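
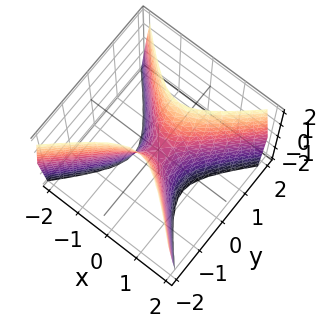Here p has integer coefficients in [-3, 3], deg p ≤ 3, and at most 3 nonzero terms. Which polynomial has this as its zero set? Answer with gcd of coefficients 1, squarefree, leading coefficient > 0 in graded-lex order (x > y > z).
(a) deg p = 2.
(b) Symmetries: it's symmetric under x → −x, forcing even powers of x; mirror symmetry y ↦ −y ⇒ only even powers of y.
(c) From the axis intercepts and sections: it crosses the y-axis at the gridline y = 0; one z-axis crossing is at z = 0; one x-axis crossing is at x = 0.
(d) Matching integer coefficients to the picture gives p.

3*x^2 - 3*y^2 + z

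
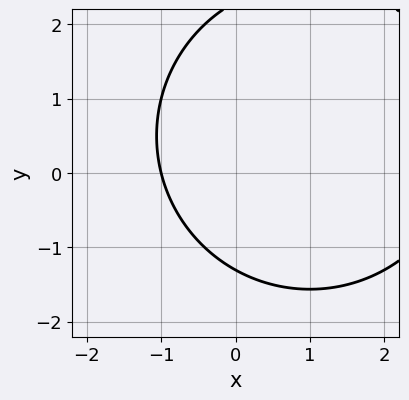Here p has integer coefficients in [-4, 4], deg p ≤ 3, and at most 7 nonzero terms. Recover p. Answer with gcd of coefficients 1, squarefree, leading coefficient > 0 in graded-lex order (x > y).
x^2 + y^2 - 2*x - y - 3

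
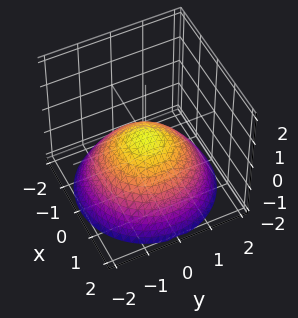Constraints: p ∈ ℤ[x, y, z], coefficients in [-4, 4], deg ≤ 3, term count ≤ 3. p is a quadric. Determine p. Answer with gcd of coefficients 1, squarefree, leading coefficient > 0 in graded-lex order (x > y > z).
x^2 + y^2 + 2*z

(a) The degree is 2 — a paraboloid; a quadric.
(b) Symmetries: rotational symmetry about the z-axis ⇒ p depends on x, y only through x² + y².
(c) Checking where it meets the axes: one x-axis crossing is at x = 0; it meets the z-axis at z = 0 (among the integer gridlines); one y-axis crossing is at y = 0; a circular section at z = -1 has radius between 1 and 2.
(d) Fitting integer coefficients to these (and the overall shape) gives p.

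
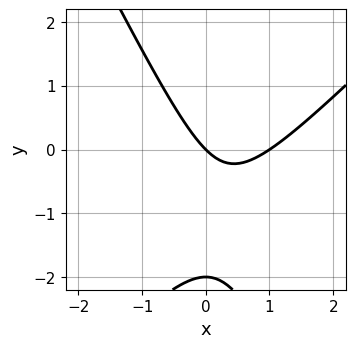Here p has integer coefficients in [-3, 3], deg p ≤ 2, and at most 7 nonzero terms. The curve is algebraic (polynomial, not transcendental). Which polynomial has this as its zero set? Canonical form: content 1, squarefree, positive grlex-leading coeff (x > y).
2*x^2 - x*y - y^2 - 2*x - 2*y

(a) deg p = 2.
(b) Observable constraints: the y-axis gridline crossings are at y ∈ {-2, 0}; among the integer gridlines, it crosses the x-axis at x ∈ {0, 1}.
(c) Solving for integer coefficients yields p as stated.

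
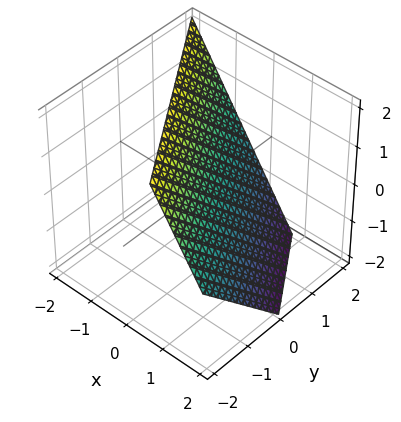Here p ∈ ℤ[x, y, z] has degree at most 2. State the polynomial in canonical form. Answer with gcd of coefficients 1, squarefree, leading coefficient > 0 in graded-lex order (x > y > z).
First, deg p = 1. The surface is flat (a plane).
Then, from the visible intercepts: one z-axis crossing is at z = 1; it crosses the y-axis at the gridline y = 1.
Finally, solving for integer coefficients yields p as stated.

3*x + 2*y + 2*z - 2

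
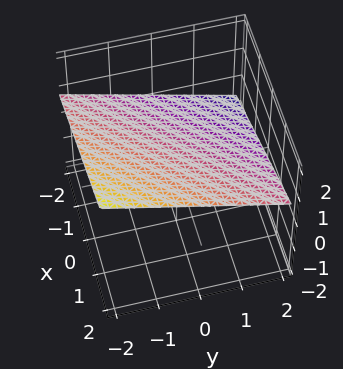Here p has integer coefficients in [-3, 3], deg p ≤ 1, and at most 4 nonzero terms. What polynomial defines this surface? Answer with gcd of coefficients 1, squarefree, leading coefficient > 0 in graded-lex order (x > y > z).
1. Degree: the surface is flat (a plane), so deg p = 1.
2. From the visible intercepts: one x-axis crossing is at x = -2; it crosses the y-axis at the gridline y = 2.
3. Matching integer coefficients to the picture gives p.

x - y - 3*z + 2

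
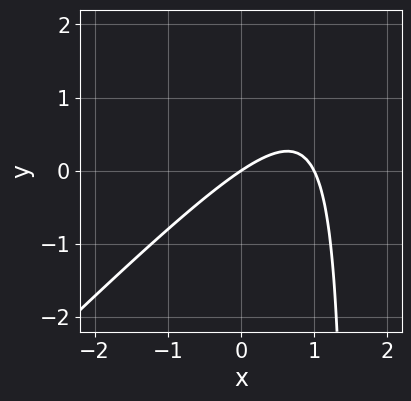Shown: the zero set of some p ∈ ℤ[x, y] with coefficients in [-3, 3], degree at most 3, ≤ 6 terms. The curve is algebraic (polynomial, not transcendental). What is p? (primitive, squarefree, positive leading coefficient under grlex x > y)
2*x^2 - 2*x*y - 2*x + 3*y

deg p = 2. A generic line meets the curve in up to 2 points.
From the visible intercepts: one y-axis crossing is at y = 0; the x-axis gridline crossings are at x ∈ {0, 1}.
Matching integer coefficients to the picture gives p.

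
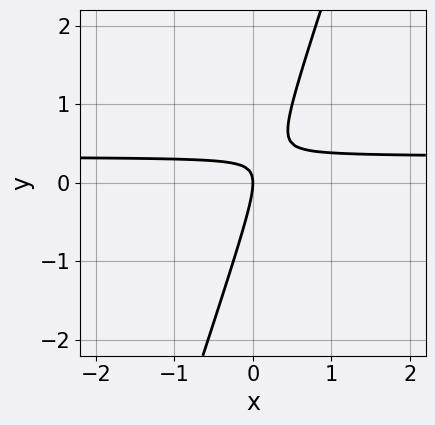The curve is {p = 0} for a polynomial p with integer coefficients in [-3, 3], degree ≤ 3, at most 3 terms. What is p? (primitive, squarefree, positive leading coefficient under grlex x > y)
First, deg p = 2. A generic line meets the curve in up to 2 points.
Then, observable constraints: one x-axis crossing is at x = 0; it meets the y-axis at y = 0 (among the integer gridlines).
Finally, together with the visible shape, these determine p as stated.

3*x*y - y^2 - x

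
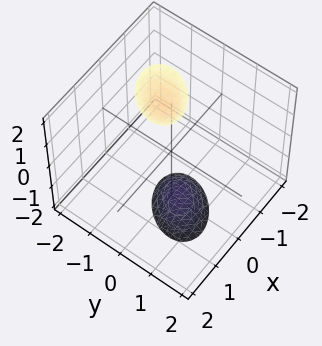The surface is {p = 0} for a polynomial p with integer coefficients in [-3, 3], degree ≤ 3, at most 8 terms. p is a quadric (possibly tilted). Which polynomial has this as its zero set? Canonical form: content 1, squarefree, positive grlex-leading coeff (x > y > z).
First, I count 2 distinct pieces. They look like related sheets of one shape, so recover p as a whole.
Then, deg p = 2. The shape is more complex than any degree-1 surface.
Then, reading off the gridlines: the surface avoids every integer y-axis point in the box; it misses every integer gridline on the x-axis.
Finally, matching integer coefficients to the picture gives p.

3*x^2 - 2*x*y + 3*y^2 + y*z - z^2 + 3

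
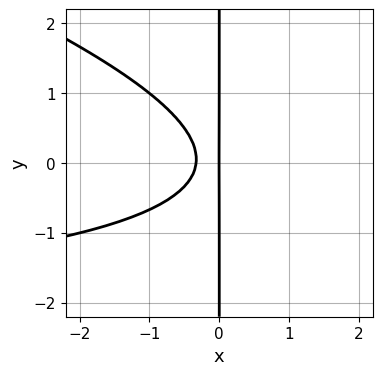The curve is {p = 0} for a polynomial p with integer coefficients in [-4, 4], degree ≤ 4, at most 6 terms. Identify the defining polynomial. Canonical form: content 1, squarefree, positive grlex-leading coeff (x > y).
x^2*y + 3*x*y^2 + 3*x^2 + x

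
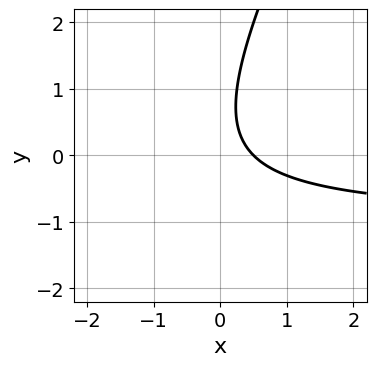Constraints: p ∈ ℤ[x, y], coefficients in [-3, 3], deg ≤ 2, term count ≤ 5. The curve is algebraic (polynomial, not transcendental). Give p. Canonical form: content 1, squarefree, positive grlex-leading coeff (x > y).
First, the degree is 2 — a generic line meets the curve in up to 2 points.
Then, checking where it meets the axes: no y-intercept at any integer in the box.
Finally, these observations pin down the coefficients.

2*x*y - y^2 + 2*x + y - 1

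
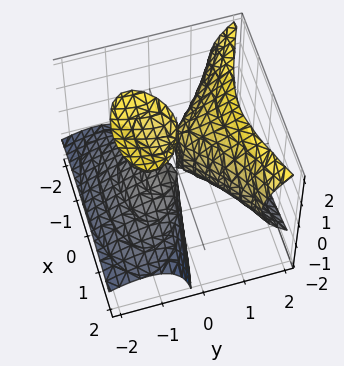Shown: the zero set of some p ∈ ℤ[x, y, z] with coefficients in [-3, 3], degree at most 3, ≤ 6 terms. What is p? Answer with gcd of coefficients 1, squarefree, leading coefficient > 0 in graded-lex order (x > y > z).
First, I count 3 distinct pieces.
Next, deg p = 3.
Then, checking where it meets the axes: it crosses the y-axis at the gridline y = 0; the visible z-axis segment lies entirely on the surface.
Finally, fitting integer coefficients to these (and the overall shape) gives p.

y^3 - 2*y*z^2 - x^2 + 3*y*z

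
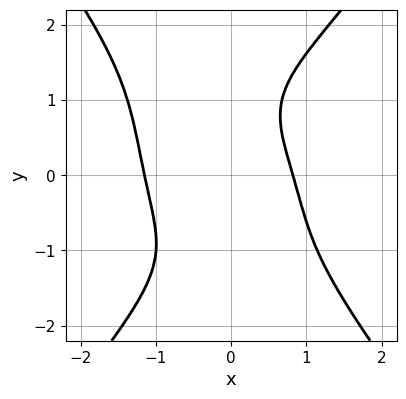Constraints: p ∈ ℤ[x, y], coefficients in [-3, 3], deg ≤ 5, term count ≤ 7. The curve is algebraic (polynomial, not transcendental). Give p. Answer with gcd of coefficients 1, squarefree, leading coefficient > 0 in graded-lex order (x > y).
3*x^4 - y^4 + 3*x*y + 2*x - 3

1. The degree is 4 — the shape is more complex than any degree-3 curve.
2. Observable constraints: the curve avoids every integer y-axis point in the box.
3. Matching integer coefficients to the picture gives p.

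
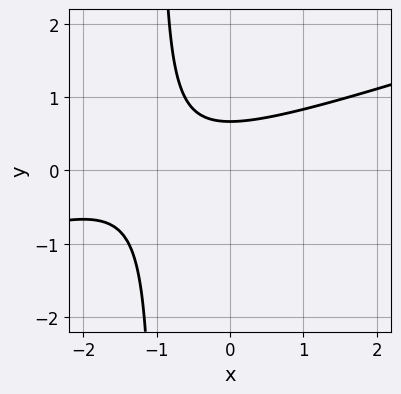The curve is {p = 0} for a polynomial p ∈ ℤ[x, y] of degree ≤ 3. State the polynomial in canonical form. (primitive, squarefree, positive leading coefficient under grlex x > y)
x^2 - 3*x*y + 2*x - 3*y + 2

First, the degree is 2 — a generic line meets the curve in up to 2 points.
Then, checking where it meets the axes: it misses every integer gridline on the x-axis.
Finally, the integer polynomial consistent with all of this is the stated p.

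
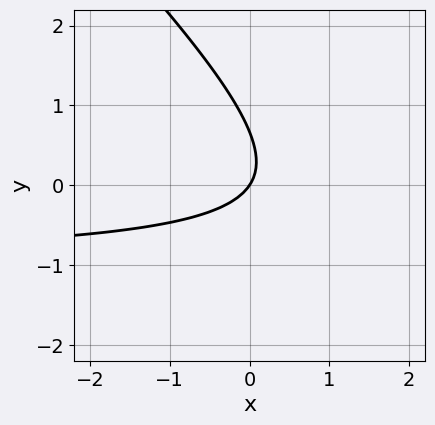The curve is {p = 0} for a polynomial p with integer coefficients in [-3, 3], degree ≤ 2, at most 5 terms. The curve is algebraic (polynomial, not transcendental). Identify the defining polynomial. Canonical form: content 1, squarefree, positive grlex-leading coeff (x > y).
First, degree: a generic line meets the curve in up to 2 points, so deg p = 2.
Next, reading off the gridlines: it meets the y-axis at y = 0 (among the integer gridlines); one x-axis crossing is at x = 0.
Finally, matching integer coefficients to the picture gives p.

3*x*y + 3*y^2 + 3*x - 2*y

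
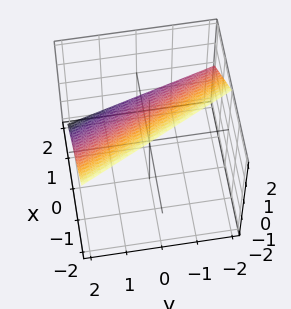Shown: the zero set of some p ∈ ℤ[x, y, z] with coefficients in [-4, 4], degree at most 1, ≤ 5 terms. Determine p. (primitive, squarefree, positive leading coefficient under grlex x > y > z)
2*x + y + 2*z - 2

1. The degree is 1 — the surface is flat (a plane).
2. Checking where it meets the axes: it meets the x-axis at x = 1 (among the integer gridlines); one y-axis crossing is at y = 2.
3. Solving for integer coefficients yields p as stated. Check: (0, 0, 1) on the z-axis lies on the surface, and p(0, 0, 1) = 0. ✓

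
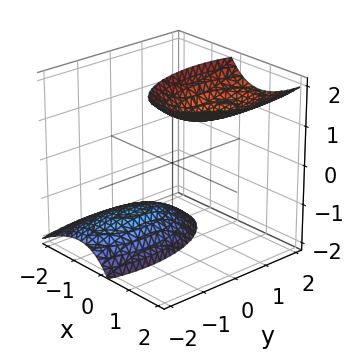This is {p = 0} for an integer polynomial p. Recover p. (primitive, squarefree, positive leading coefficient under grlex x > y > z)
3*x^2 - 3*x*z + y^2 - y*z - z^2 + 3

First, there are 2 components.
Then, degree: a generic line meets the surface in up to 2 points, so deg p = 2.
Next, from the visible intercepts: no x-intercept at any integer in the box; the surface avoids every integer y-axis point in the box.
Finally, putting this together gives p.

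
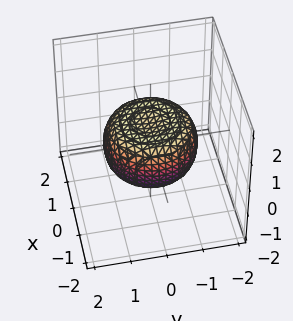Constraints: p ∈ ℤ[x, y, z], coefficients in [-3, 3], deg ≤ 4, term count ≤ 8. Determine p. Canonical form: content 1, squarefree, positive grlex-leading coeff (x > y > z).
x^4 + 2*x^2*y^2 + y^4 - x^2 - y^2 + 2*z^2 - 1

1. deg p = 4.
2. Symmetry: the z-axis is an axis of rotation, so x and y enter only as x² + y².
3. From the visible intercepts: a circular section at z = 0 has radius between 1 and 2.
4. Solving for integer coefficients yields p as stated.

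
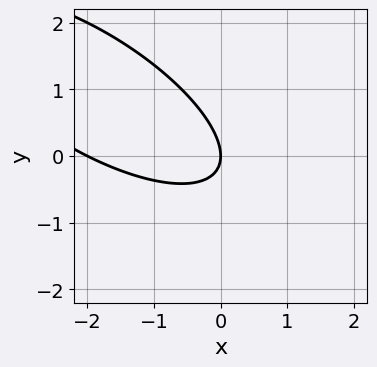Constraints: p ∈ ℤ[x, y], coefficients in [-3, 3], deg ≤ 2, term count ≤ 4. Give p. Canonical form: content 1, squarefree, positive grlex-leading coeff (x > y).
Degree: the shape is more complex than any degree-1 curve, so deg p = 2.
Against the integer gridlines: among the integer gridlines, it crosses the x-axis at x ∈ {-2, 0}; it meets the y-axis at y = 0 (among the integer gridlines).
Solving for integer coefficients yields p as stated.

x^2 + 2*x*y + 2*y^2 + 2*x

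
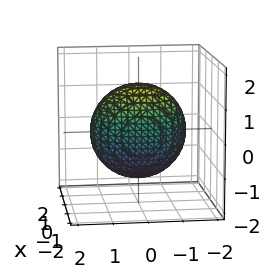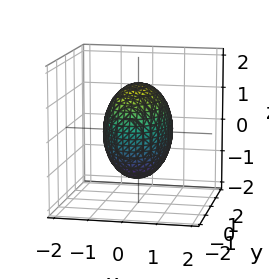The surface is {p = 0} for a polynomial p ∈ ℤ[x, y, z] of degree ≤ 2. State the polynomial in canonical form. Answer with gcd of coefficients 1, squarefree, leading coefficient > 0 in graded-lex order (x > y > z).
The degree is 2 — bounded and convex; a quadric.
Symmetries: the z ↦ −z reflection is a symmetry, so z appears only in even powers; the y ↦ −y reflection is a symmetry, so y appears only in even powers; mirror symmetry x ↦ −x ⇒ only even powers of x.
Observable constraints: among the integer gridlines, it crosses the x-axis at x ∈ {-1, 1}.
These observations pin down the coefficients.

2*x^2 + y^2 + z^2 - 2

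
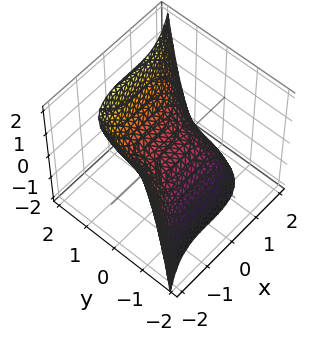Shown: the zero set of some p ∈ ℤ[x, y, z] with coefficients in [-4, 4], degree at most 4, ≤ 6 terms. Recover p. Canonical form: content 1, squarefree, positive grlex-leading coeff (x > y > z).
The degree is 3 — a generic line meets the surface in up to 3 points.
From the axis intercepts and sections: one z-axis crossing is at z = 0; one x-axis crossing is at x = 0; it crosses the y-axis at the gridline y = 0.
Solving for integer coefficients yields p as stated.

x^3 - 2*y^3 - y + 3*z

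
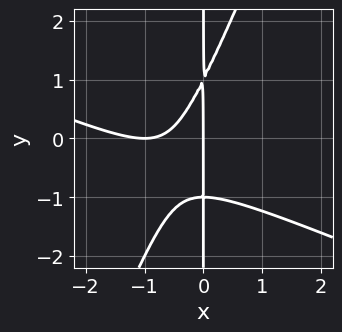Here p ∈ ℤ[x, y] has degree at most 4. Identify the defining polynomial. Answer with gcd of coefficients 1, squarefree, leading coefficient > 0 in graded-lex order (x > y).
x^3 + 2*x^2*y - x*y^2 + 2*x^2 + x

deg p = 3. No degree-2 curve has this shape.
Observable constraints: the visible y-axis segment lies entirely on the curve; the x-axis gridline crossings are at x ∈ {-1, 0}.
Fitting integer coefficients to these (and the overall shape) gives p.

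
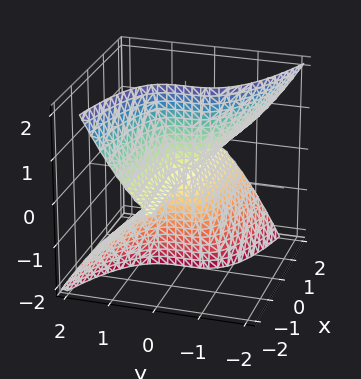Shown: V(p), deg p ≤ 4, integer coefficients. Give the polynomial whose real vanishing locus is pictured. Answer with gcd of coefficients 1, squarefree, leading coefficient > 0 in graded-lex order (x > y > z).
x*y*z - 2*x*z^2 - 3*y^3

First, deg p = 3. A generic line meets the surface in up to 3 points.
Then, reading off the gridlines: the visible z-axis segment lies entirely on the surface; it crosses the y-axis at the gridline y = 0; every point of the x-axis in the box is on the surface.
Finally, together with the visible shape, these determine p as stated.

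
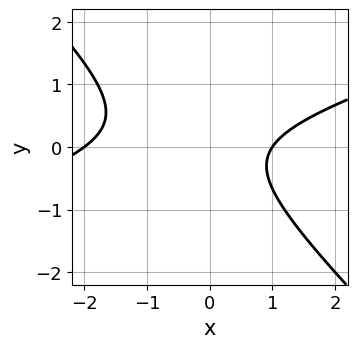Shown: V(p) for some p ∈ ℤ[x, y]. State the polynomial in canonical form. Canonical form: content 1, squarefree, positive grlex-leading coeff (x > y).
First, the degree is 2 — a generic line meets the curve in up to 2 points.
Next, checking where it meets the axes: it misses every integer gridline on the y-axis; among the integer gridlines, it crosses the x-axis at x ∈ {-2, 1}.
Finally, together with the visible shape, these determine p as stated.

x^2 - 2*x*y - 3*y^2 + x - 2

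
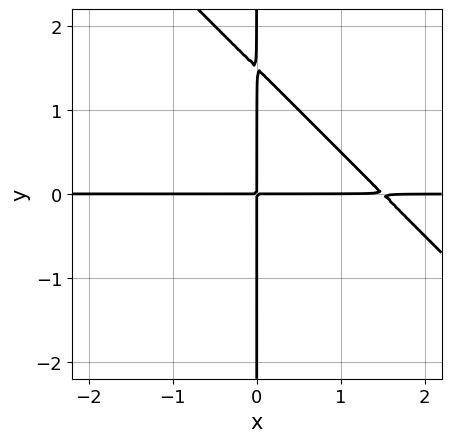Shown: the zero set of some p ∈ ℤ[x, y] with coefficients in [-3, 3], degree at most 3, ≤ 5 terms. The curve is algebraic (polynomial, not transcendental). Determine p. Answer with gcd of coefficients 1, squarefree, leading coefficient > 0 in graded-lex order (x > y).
2*x^2*y + 2*x*y^2 - 3*x*y

First, deg p = 3. The shape is more complex than any degree-2 curve.
Next, from the axis intercepts and sections: the visible x-axis segment lies entirely on the curve; the visible y-axis segment lies entirely on the curve.
Finally, fitting integer coefficients to these (and the overall shape) gives p.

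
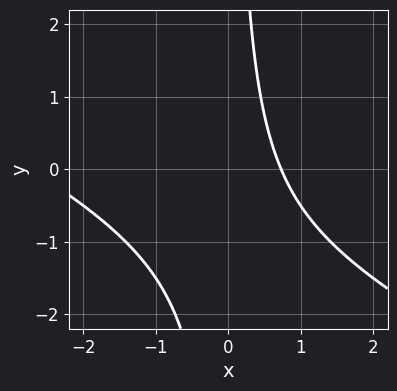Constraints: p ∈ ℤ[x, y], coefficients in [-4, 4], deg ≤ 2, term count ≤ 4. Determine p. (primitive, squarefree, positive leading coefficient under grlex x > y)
First, deg p = 2.
Next, observable constraints: no y-intercept at any integer in the box.
Finally, together with the visible shape, these determine p as stated.

x^2 + 2*x*y + 2*x - 2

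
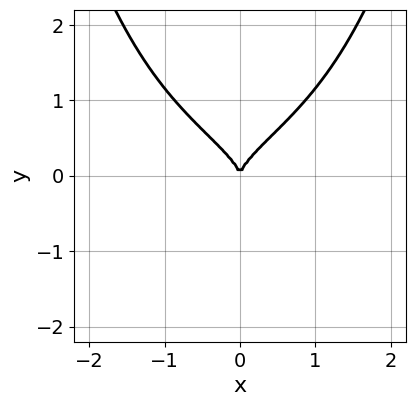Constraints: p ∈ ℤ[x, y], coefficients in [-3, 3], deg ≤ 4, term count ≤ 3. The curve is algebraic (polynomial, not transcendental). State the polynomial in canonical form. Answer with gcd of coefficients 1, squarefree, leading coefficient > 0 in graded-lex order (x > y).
2*x^2*y^2 - 3*y^3 + 2*x^2

1. The degree is 4 — a generic line meets the curve in up to 4 points.
2. Symmetries: mirror symmetry x ↦ −x ⇒ only even powers of x.
3. Observable constraints: one x-axis crossing is at x = 0; it crosses the y-axis at the gridline y = 0.
4. The integer polynomial consistent with all of this is the stated p.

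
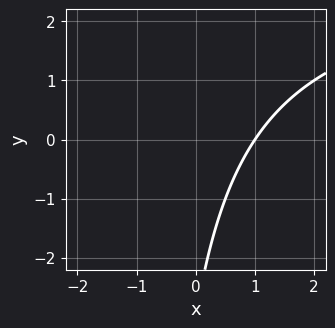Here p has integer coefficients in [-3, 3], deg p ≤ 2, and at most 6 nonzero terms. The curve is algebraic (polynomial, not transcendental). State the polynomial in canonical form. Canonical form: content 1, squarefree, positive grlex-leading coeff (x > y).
x*y - 3*x + y + 3

First, degree: a generic line meets the curve in up to 2 points, so deg p = 2.
Next, reading off the gridlines: one x-axis crossing is at x = 1; the curve avoids every integer y-axis point in the box.
Finally, these observations pin down the coefficients.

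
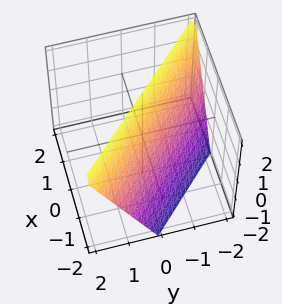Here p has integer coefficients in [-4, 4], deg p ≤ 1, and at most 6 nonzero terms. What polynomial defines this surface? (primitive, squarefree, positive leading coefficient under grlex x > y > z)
deg p = 1.
From the visible intercepts: it crosses the y-axis at the gridline y = -1; it meets the z-axis at z = 2 (among the integer gridlines); one x-axis crossing is at x = -1.
The integer polynomial consistent with all of this is the stated p.

2*x + 2*y - z + 2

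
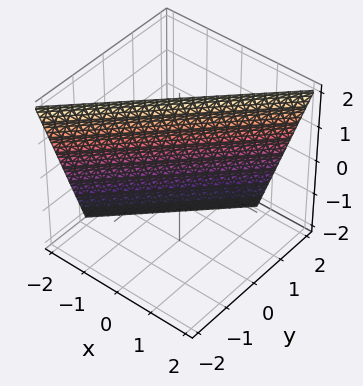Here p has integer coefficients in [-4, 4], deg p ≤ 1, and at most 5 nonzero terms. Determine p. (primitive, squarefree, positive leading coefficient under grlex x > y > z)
1. Degree: every cross-section is a straight line — this is a plane, so deg p = 1.
2. Observable constraints: one z-axis crossing is at z = 2.
3. Matching integer coefficients to the picture gives p.

3*x - 3*y - z + 2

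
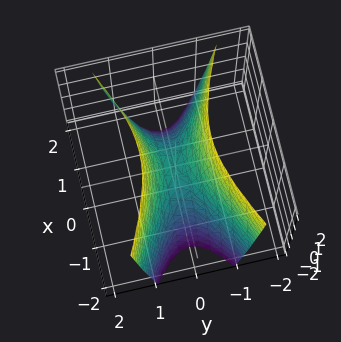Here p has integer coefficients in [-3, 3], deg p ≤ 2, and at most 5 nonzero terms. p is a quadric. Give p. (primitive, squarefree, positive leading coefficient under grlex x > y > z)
(a) Degree: a hyperbolic paraboloid; a quadric, so deg p = 2.
(b) Symmetries: it's symmetric under x → −x, forcing even powers of x; the y ↦ −y reflection is a symmetry, so y appears only in even powers.
(c) Checking where it meets the axes: it meets the y-axis at y = 0 (among the integer gridlines); one z-axis crossing is at z = 0; it crosses the x-axis at the gridline x = 0.
(d) Putting this together gives p.

x^2 - 3*y^2 + z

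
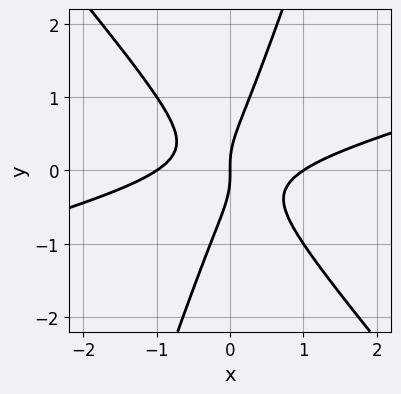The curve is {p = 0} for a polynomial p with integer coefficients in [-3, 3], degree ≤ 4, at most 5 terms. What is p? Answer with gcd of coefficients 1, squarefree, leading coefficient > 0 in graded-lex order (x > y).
x^3 - 3*x^2*y - 2*x*y^2 + y^3 - x

(a) deg p = 3. A generic line meets the curve in up to 3 points.
(b) From the axis intercepts and sections: one y-axis crossing is at y = 0; among the integer gridlines, it crosses the x-axis at x ∈ {-1, 0, 1}.
(c) Putting this together gives p.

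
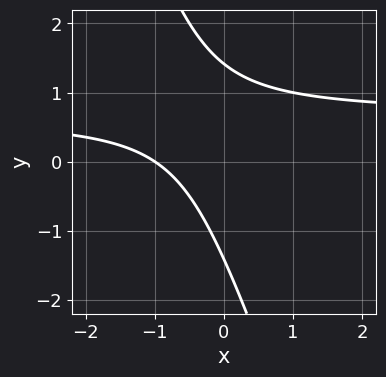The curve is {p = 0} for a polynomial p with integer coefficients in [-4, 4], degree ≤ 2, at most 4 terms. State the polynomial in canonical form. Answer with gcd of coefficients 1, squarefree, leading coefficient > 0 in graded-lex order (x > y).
3*x*y + y^2 - 2*x - 2

(a) Degree: the shape is more complex than any degree-1 curve, so deg p = 2.
(b) From the axis intercepts and sections: one x-axis crossing is at x = -1.
(c) Solving for integer coefficients yields p as stated.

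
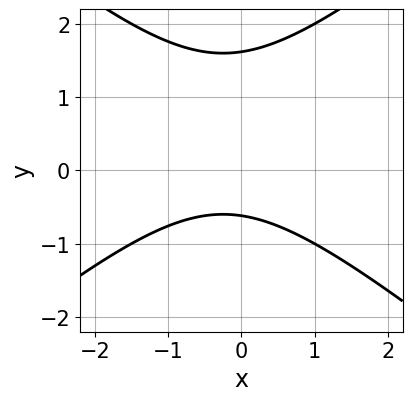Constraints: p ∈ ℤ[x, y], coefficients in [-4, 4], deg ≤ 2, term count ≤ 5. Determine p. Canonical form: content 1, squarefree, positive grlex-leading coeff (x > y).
2*x^2 - 3*y^2 + x + 3*y + 3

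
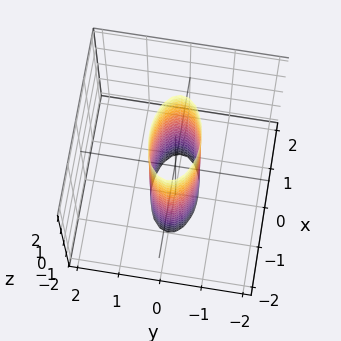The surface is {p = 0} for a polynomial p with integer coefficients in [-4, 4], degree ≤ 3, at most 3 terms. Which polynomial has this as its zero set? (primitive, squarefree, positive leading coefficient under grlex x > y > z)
First, deg p = 2. A cylinder; a quadric.
Next, symmetries: mirror symmetry y ↦ −y ⇒ only even powers of y; it's symmetric under x → −x, forcing even powers of x; the z ↦ −z reflection is a symmetry, so z appears only in even powers.
Then, against the integer gridlines: among the integer gridlines, it crosses the x-axis at x ∈ {-1, 1}; the surface avoids every integer z-axis point in the box.
Finally, the integer polynomial consistent with all of this is the stated p.

x^2 + 3*y^2 - 1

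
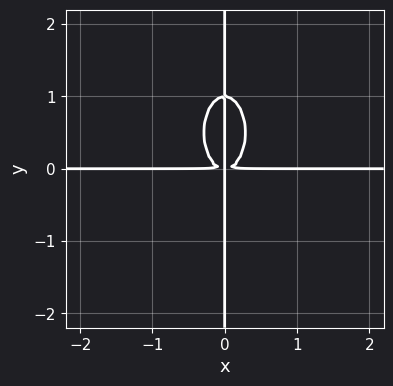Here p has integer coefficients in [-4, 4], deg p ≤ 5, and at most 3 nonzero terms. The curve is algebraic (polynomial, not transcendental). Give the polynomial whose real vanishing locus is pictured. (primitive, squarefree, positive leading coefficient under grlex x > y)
3*x^3*y + x*y^3 - x*y^2

1. The degree is 4 — the shape is more complex than any degree-3 curve.
2. Reading off the gridlines: the visible x-axis segment lies entirely on the curve; every point of the y-axis in the box is on the curve.
3. Together with the visible shape, these determine p as stated.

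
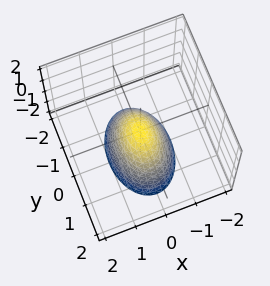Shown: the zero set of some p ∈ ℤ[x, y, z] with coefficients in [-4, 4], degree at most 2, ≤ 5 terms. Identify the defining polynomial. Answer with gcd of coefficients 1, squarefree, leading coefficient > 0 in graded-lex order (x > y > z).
(a) Degree: a paraboloid; a quadric, so deg p = 2.
(b) Symmetries: mirror symmetry x ↦ −x ⇒ only even powers of x; mirror symmetry y ↦ −y ⇒ only even powers of y.
(c) From the visible intercepts: it meets the y-axis at y = 0 (among the integer gridlines); it crosses the z-axis at the gridline z = 0; it meets the x-axis at x = 0 (among the integer gridlines).
(d) Assembling these constraints gives the stated polynomial.

2*x^2 + y^2 + z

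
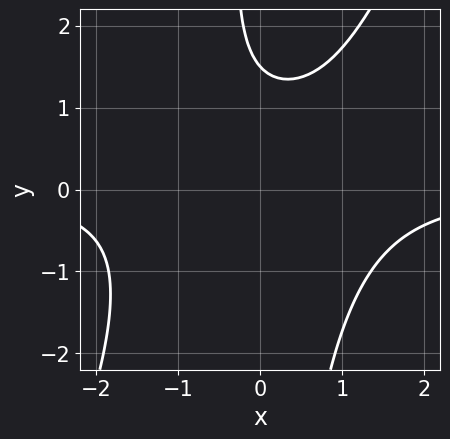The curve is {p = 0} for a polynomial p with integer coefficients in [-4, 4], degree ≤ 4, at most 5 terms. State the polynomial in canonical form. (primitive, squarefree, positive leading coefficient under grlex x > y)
The degree is 3 — the shape is more complex than any degree-2 curve.
From the visible intercepts: no x-intercept at any integer in the box.
Solving for integer coefficients yields p as stated.

2*x^2*y - x*y^2 - 2*y + 3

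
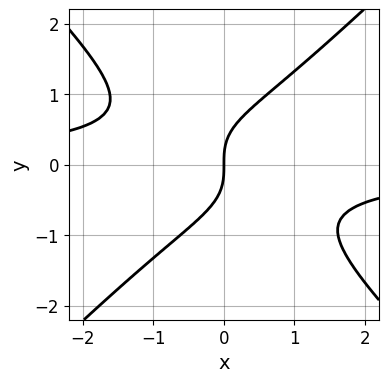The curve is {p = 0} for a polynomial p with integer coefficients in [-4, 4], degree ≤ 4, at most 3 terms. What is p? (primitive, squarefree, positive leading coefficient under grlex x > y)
x^2*y - y^3 + x

deg p = 3.
Checking where it meets the axes: it meets the x-axis at x = 0 (among the integer gridlines); it meets the y-axis at y = 0 (among the integer gridlines).
Matching integer coefficients to the picture gives p.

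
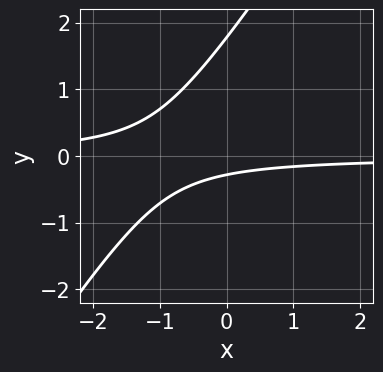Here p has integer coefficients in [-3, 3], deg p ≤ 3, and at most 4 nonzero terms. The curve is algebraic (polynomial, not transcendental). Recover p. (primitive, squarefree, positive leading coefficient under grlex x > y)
3*x*y - 2*y^2 + 3*y + 1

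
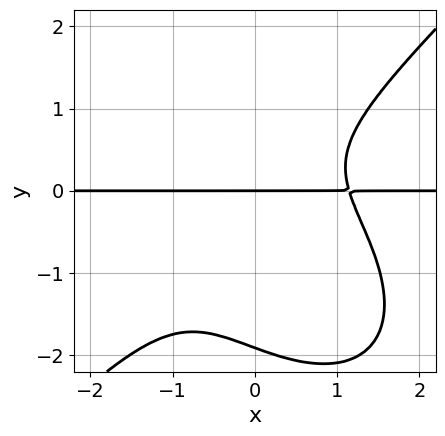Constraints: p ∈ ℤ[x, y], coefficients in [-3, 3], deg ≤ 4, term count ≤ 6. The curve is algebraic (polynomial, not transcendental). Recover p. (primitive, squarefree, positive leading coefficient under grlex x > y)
The degree is 4 — a generic line meets the curve in up to 4 points.
Against the integer gridlines: one y-axis crossing is at y = 0; the visible x-axis segment lies entirely on the curve.
These observations pin down the coefficients.

2*x^3*y - 2*y^4 + 2*x*y^2 - 3*y^3 - 3*y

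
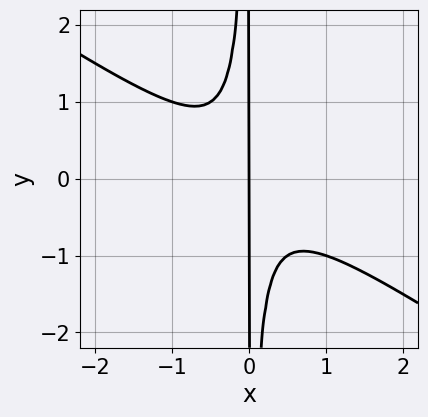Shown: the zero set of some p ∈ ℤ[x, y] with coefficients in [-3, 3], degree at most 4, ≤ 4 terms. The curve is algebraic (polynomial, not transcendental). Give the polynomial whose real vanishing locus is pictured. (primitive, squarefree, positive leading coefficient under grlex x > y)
2*x^3 + 3*x^2*y + x

First, deg p = 3.
Next, observable constraints: every point of the y-axis in the box is on the curve; it meets the x-axis at x = 0 (among the integer gridlines).
Finally, together with the visible shape, these determine p as stated.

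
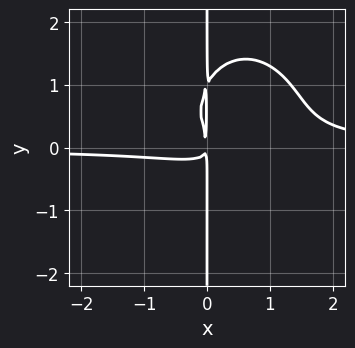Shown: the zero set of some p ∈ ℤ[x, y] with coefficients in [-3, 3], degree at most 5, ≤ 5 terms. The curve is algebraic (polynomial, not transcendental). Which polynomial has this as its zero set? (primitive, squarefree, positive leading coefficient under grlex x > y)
Degree: a generic line meets the curve in up to 4 points, so deg p = 4.
Reading off the gridlines: the visible y-axis segment lies entirely on the curve.
The integer polynomial consistent with all of this is the stated p.

3*x^3*y + 2*x*y^3 - 3*x^2*y - 2*x*y^2 - x^2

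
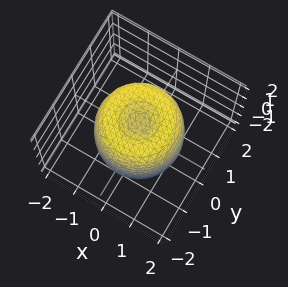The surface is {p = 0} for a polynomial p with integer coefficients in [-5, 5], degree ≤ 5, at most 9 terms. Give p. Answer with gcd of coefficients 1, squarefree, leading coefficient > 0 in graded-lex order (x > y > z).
2*x^4 + 4*x^2*y^2 + 2*y^4 - 3*x^2 - 3*y^2 + z^2 - 1

deg p = 4.
Symmetries: the z-axis is an axis of rotation, so x and y enter only as x² + y².
Against the integer gridlines: a circular section at z = -1 has radius between 1 and 2; the z-axis gridline crossings are at z ∈ {-1, 1}.
Putting this together gives p.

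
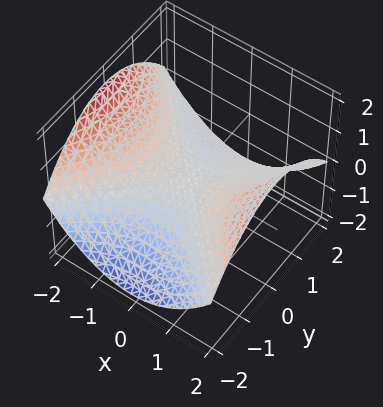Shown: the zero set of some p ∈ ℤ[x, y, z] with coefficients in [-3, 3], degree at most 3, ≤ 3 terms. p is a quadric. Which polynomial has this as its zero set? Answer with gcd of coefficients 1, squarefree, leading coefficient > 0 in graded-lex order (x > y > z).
x^2 - y^2 - 3*z

(a) Degree: a hyperbolic paraboloid; a quadric, so deg p = 2.
(b) Symmetries: it's symmetric under x → −x, forcing even powers of x; mirror symmetry y ↦ −y ⇒ only even powers of y.
(c) From the axis intercepts and sections: it meets the y-axis at y = 0 (among the integer gridlines); one z-axis crossing is at z = 0; it meets the x-axis at x = 0 (among the integer gridlines).
(d) Putting this together gives p.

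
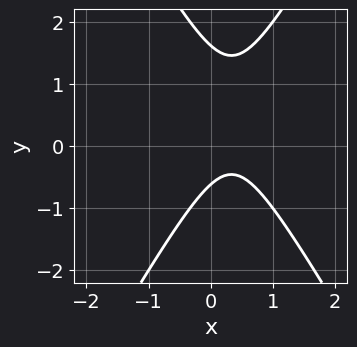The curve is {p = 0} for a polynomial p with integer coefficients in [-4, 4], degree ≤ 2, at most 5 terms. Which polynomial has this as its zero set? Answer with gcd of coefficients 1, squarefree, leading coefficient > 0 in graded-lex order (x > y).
1. The degree is 2 — no degree-1 curve has this shape.
2. From the axis intercepts and sections: it misses every integer gridline on the x-axis.
3. These observations pin down the coefficients.

3*x^2 - y^2 - 2*x + y + 1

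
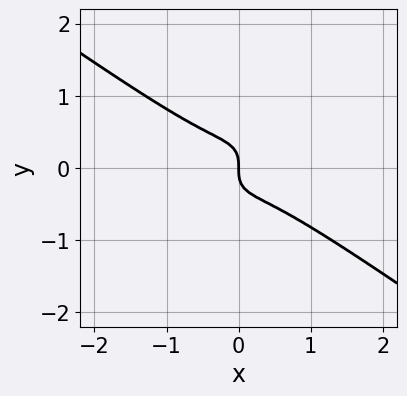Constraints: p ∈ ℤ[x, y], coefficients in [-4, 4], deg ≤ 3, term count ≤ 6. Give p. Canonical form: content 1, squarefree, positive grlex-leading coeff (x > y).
2*x^3 - 2*x*y^2 + 3*y^3 + x

(a) deg p = 3. No degree-2 curve has this shape.
(b) From the axis intercepts and sections: one y-axis crossing is at y = 0; one x-axis crossing is at x = 0.
(c) Solving for integer coefficients yields p as stated.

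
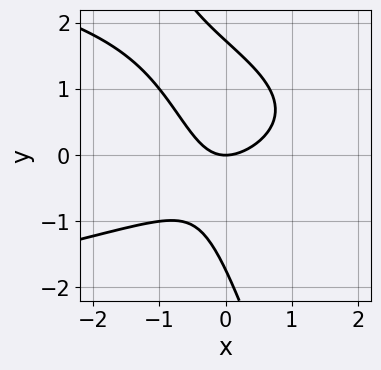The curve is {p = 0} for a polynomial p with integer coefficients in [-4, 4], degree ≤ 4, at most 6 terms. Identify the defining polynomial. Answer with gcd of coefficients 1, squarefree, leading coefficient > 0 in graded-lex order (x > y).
3*x*y^2 + y^3 + 3*x^2 - 2*x*y - 3*y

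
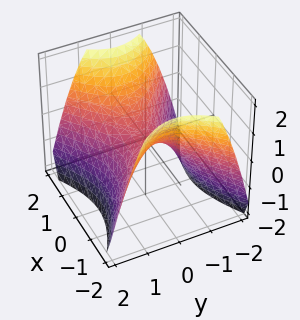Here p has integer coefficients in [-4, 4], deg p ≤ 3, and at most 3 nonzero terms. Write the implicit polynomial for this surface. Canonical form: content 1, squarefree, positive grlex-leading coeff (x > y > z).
2*x^2 - 3*y^2 - 3*z

The degree is 2 — a saddle surface; a quadric.
Symmetries: the x ↦ −x reflection is a symmetry, so x appears only in even powers; it's symmetric under y → −y, forcing even powers of y.
Observable constraints: it crosses the x-axis at the gridline x = 0; it crosses the y-axis at the gridline y = 0.
Together with the visible shape, these determine p as stated.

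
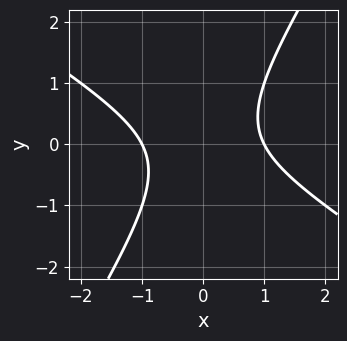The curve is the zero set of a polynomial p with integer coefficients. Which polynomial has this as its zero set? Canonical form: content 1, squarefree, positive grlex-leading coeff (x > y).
(a) deg p = 2.
(b) From the visible intercepts: it misses every integer gridline on the y-axis; among the integer gridlines, it crosses the x-axis at x ∈ {-1, 1}.
(c) The integer polynomial consistent with all of this is the stated p.

x^2 + x*y - y^2 - 1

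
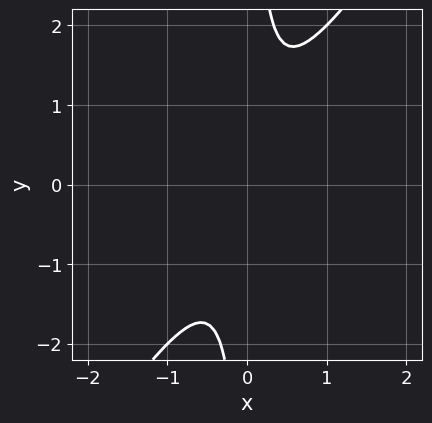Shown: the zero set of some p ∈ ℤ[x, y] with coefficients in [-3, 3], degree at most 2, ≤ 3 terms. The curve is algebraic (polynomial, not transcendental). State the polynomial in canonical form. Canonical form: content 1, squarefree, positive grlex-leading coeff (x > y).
1. Degree: no degree-1 curve has this shape, so deg p = 2.
2. From the visible intercepts: it misses every integer gridline on the x-axis; it misses every integer gridline on the y-axis.
3. Assembling these constraints gives the stated polynomial.

3*x^2 - 2*x*y + 1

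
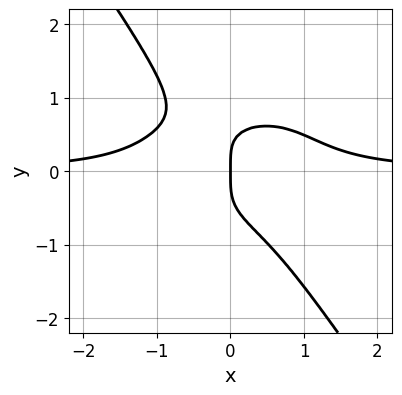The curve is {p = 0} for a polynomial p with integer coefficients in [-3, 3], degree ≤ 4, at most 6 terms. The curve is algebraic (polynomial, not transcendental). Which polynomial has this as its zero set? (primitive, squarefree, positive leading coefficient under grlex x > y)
First, deg p = 4. A generic line meets the curve in up to 4 points.
Then, reading off the gridlines: one y-axis crossing is at y = 0; it meets the x-axis at x = 0 (among the integer gridlines).
Finally, solving for integer coefficients yields p as stated.

3*x^3*y + 3*x*y^3 + 3*y^4 - 2*x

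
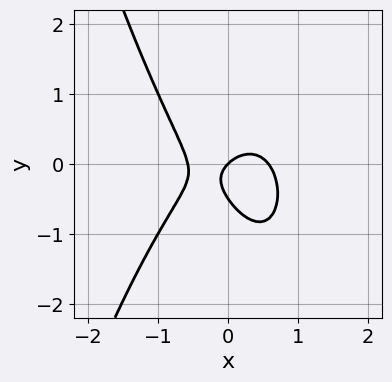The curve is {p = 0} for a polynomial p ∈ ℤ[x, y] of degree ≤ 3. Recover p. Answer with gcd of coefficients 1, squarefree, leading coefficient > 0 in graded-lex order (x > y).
3*x^3 + x*y + 2*y^2 - x + y

Degree: no degree-2 curve has this shape, so deg p = 3.
Checking where it meets the axes: one x-axis crossing is at x = 0; it crosses the y-axis at the gridline y = 0.
Fitting integer coefficients to these (and the overall shape) gives p.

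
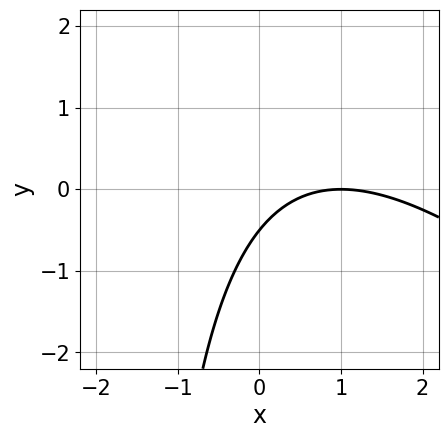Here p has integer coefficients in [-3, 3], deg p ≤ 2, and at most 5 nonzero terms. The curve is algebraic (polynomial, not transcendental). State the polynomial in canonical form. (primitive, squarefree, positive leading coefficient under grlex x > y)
x^2 + x*y - 2*x + 2*y + 1

1. deg p = 2.
2. From the axis intercepts and sections: it crosses the x-axis at the gridline x = 1.
3. The integer polynomial consistent with all of this is the stated p.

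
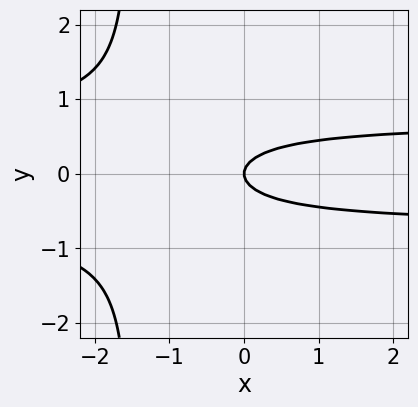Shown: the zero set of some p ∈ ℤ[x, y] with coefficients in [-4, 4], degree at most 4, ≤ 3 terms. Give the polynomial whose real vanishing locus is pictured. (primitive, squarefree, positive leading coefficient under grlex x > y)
1. The degree is 3 — a generic line meets the curve in up to 3 points.
2. Symmetries: it's symmetric under y → −y, forcing even powers of y.
3. Checking where it meets the axes: it meets the y-axis at y = 0 (among the integer gridlines); it meets the x-axis at x = 0 (among the integer gridlines).
4. These observations pin down the coefficients.

2*x*y^2 + 3*y^2 - x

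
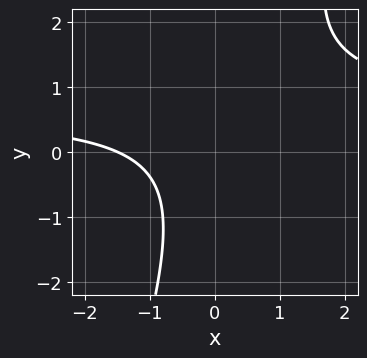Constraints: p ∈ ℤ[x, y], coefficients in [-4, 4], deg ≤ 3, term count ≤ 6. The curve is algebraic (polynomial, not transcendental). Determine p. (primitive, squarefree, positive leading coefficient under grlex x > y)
3*x*y - y^2 - 2*x - 3

deg p = 2.
From the visible intercepts: the curve avoids every integer y-axis point in the box.
Matching integer coefficients to the picture gives p.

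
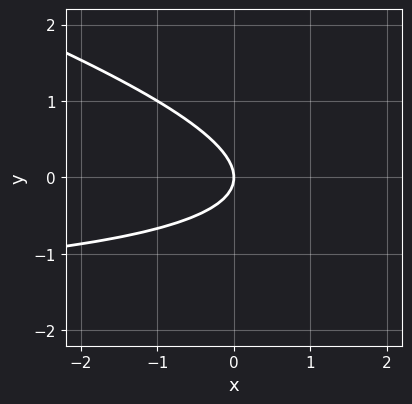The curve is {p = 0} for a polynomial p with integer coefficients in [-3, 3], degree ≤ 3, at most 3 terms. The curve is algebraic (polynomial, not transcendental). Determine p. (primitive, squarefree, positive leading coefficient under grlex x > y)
x*y + 3*y^2 + 2*x

deg p = 2. No degree-1 curve has this shape.
Reading off the gridlines: it crosses the x-axis at the gridline x = 0; one y-axis crossing is at y = 0.
Solving for integer coefficients yields p as stated.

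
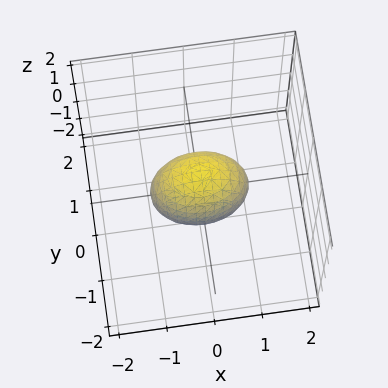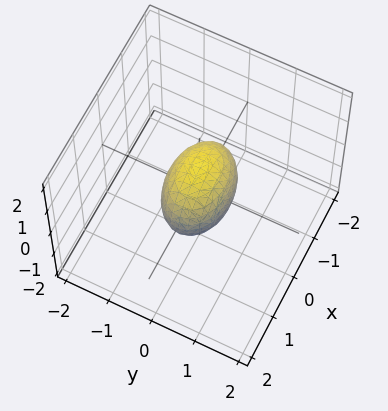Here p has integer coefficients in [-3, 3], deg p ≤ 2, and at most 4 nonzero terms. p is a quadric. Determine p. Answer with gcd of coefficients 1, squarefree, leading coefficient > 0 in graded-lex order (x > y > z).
First, degree: a closed, bounded, convex surface; a quadric, so deg p = 2.
Next, symmetries: it's symmetric under y → −y, forcing even powers of y; the x ↦ −x reflection is a symmetry, so x appears only in even powers; the z ↦ −z reflection is a symmetry, so z appears only in even powers.
Next, observable constraints: the x-axis gridline crossings are at x ∈ {-1, 1}; the z-axis gridline crossings are at z ∈ {-1, 1}.
Finally, solving for integer coefficients yields p as stated.

x^2 + 2*y^2 + z^2 - 1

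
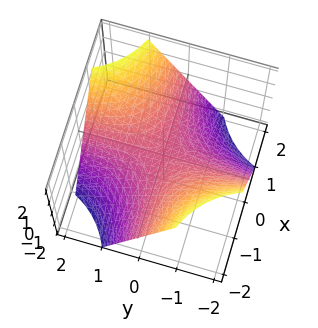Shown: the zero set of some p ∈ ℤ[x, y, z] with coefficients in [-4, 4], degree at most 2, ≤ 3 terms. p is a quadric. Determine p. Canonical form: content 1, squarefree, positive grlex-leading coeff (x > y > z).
x*y - z

Degree: a hyperbolic paraboloid; a quadric, so deg p = 2.
Reading off the gridlines: it crosses the z-axis at the gridline z = 0; the visible y-axis segment lies entirely on the surface; every point of the x-axis in the box is on the surface.
Putting this together gives p.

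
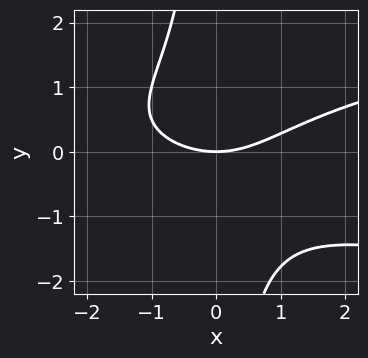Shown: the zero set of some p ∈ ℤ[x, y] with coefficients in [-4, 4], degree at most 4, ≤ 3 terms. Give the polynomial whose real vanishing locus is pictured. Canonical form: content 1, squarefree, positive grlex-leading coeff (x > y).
2*x*y^2 - x^2 + 3*y

(a) The degree is 3 — no degree-2 curve has this shape.
(b) Observable constraints: it crosses the y-axis at the gridline y = 0; one x-axis crossing is at x = 0.
(c) These observations pin down the coefficients.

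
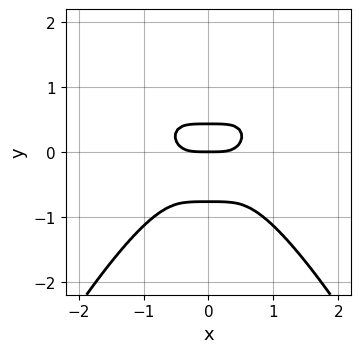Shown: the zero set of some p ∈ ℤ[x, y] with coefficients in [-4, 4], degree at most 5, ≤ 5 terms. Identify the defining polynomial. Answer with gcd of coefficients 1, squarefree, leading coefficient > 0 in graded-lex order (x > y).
2*x^4 + 3*y^3 + y^2 - y

1. deg p = 4. No degree-3 curve has this shape.
2. Symmetries: the x ↦ −x reflection is a symmetry, so x appears only in even powers.
3. Observable constraints: it crosses the x-axis at the gridline x = 0; it meets the y-axis at y = 0 (among the integer gridlines).
4. Fitting integer coefficients to these (and the overall shape) gives p.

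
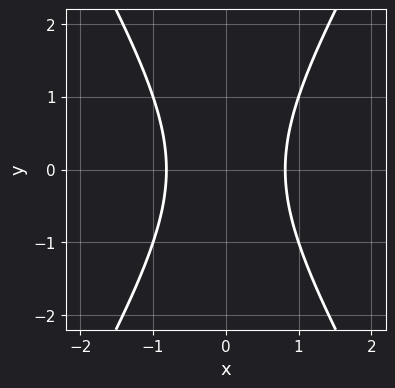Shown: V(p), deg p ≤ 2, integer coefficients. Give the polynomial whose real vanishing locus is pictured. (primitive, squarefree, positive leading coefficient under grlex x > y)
3*x^2 - y^2 - 2

(a) The degree is 2 — no degree-1 curve has this shape.
(b) Symmetries: it's symmetric under y → −y, forcing even powers of y; the x ↦ −x reflection is a symmetry, so x appears only in even powers.
(c) From the axis intercepts and sections: the curve avoids every integer y-axis point in the box.
(d) Assembling these constraints gives the stated polynomial.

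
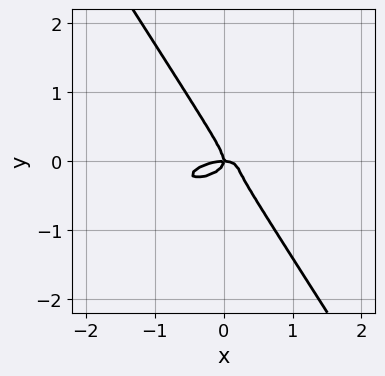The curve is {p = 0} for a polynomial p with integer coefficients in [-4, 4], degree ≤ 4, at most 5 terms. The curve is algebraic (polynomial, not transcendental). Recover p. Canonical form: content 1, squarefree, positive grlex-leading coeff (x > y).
x^3 - 2*x^2*y + 3*x*y^2 + 3*y^3 + x*y

First, the degree is 3 — the shape is more complex than any degree-2 curve.
Next, reading off the gridlines: one x-axis crossing is at x = 0; one y-axis crossing is at y = 0.
Finally, together with the visible shape, these determine p as stated.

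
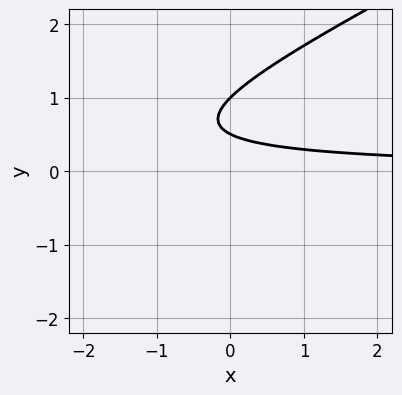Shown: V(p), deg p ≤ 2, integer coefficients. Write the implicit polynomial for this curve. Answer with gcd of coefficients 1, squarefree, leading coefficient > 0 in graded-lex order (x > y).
x*y - 2*y^2 + 3*y - 1

First, the degree is 2 — the shape is more complex than any degree-1 curve.
Next, checking where it meets the axes: the curve avoids every integer x-axis point in the box; one y-axis crossing is at y = 1.
Finally, together with the visible shape, these determine p as stated.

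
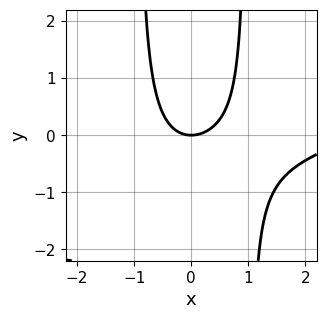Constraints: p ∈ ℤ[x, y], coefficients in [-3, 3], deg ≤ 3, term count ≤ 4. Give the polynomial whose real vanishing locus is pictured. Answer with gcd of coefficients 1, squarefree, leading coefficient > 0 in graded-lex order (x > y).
x^3 - 3*x^2*y - 3*x^2 + 3*y

First, the degree is 3 — a generic line meets the curve in up to 3 points.
Then, from the axis intercepts and sections: one x-axis crossing is at x = 0; one y-axis crossing is at y = 0.
Finally, these observations pin down the coefficients.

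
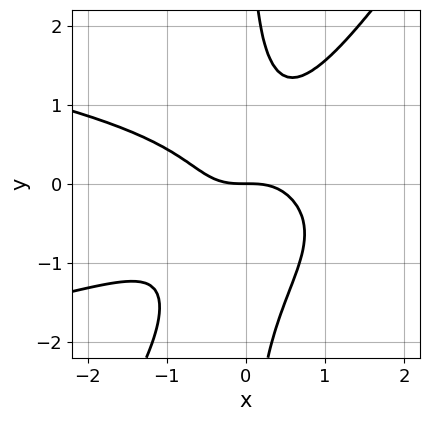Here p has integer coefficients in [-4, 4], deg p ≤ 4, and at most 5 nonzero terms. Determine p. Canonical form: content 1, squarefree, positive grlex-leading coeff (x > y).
3*x^2*y^2 - 2*x*y^3 + 2*x^3 - 2*x*y^2 + 2*y

1. The degree is 4 — no degree-3 curve has this shape.
2. Reading off the gridlines: it crosses the y-axis at the gridline y = 0; it meets the x-axis at x = 0 (among the integer gridlines).
3. Matching integer coefficients to the picture gives p.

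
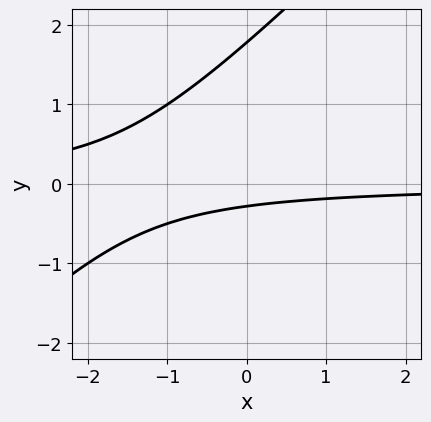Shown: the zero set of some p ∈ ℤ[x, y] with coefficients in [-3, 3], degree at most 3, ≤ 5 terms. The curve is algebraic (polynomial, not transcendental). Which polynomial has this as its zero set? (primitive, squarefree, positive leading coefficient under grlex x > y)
First, degree: no degree-1 curve has this shape, so deg p = 2.
Then, against the integer gridlines: it misses every integer gridline on the x-axis.
Finally, solving for integer coefficients yields p as stated.

2*x*y - 2*y^2 + 3*y + 1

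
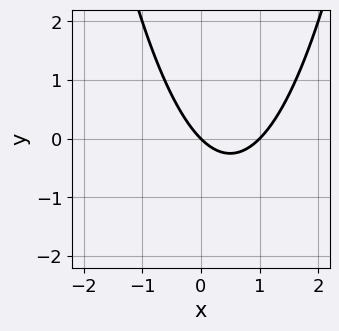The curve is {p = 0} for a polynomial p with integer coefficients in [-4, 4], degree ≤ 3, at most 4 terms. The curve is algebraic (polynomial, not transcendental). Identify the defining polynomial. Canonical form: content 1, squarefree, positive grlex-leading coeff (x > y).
1. The degree is 2 — a generic line meets the curve in up to 2 points.
2. Checking where it meets the axes: it crosses the y-axis at the gridline y = 0; the x-axis gridline crossings are at x ∈ {0, 1}.
3. Matching integer coefficients to the picture gives p.

x^2 - x - y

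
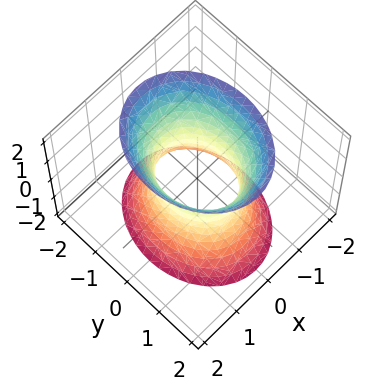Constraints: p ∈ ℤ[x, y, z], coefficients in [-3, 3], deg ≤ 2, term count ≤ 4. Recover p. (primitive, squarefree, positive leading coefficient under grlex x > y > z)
Degree: one connected sheet with a waist; a quadric, so deg p = 2.
Symmetries: it's symmetric under z → −z, forcing even powers of z; the y ↦ −y reflection is a symmetry, so y appears only in even powers; mirror symmetry x ↦ −x ⇒ only even powers of x.
Checking where it meets the axes: the y-axis gridline crossings are at y ∈ {-1, 1}; the surface avoids every integer z-axis point in the box.
Together with the visible shape, these determine p as stated.

3*x^2 + 2*y^2 - z^2 - 2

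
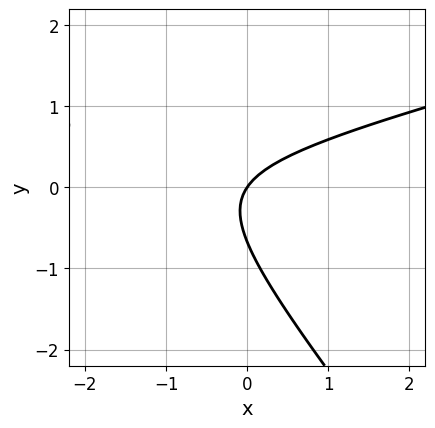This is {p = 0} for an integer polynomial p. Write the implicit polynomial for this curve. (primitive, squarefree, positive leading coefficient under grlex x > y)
First, the degree is 2 — the shape is more complex than any degree-1 curve.
Then, against the integer gridlines: one y-axis crossing is at y = 0; it meets the x-axis at x = 0 (among the integer gridlines).
Finally, assembling these constraints gives the stated polynomial.

x^2 - 3*x*y - 3*y^2 + 3*x - 2*y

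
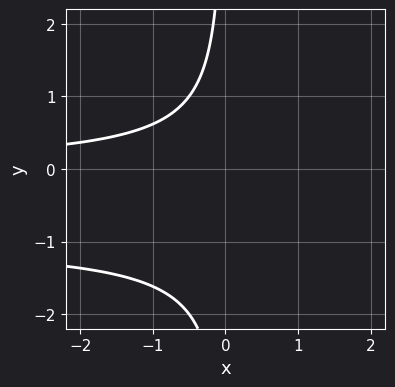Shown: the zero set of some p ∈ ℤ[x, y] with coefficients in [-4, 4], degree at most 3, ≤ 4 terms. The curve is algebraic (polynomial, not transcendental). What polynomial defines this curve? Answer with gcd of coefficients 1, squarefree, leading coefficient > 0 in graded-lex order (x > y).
x*y^2 + x*y + 1

1. Degree: the shape is more complex than any degree-2 curve, so deg p = 3.
2. From the visible intercepts: it misses every integer gridline on the y-axis; no x-intercept at any integer in the box.
3. Together with the visible shape, these determine p as stated.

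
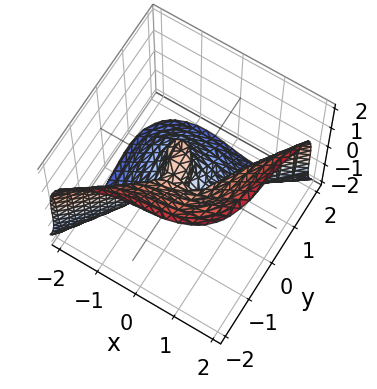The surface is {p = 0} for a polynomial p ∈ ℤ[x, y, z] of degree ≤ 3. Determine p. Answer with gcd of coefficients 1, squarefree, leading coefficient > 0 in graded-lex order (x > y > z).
1. Degree: a generic line meets the surface in up to 3 points, so deg p = 3.
2. Observable constraints: it meets the y-axis at y = 0 (among the integer gridlines); one z-axis crossing is at z = 0; one x-axis crossing is at x = 0.
3. Solving for integer coefficients yields p as stated.

3*x^3 - 3*y^3 - 2*z^3 - 2*x*y - x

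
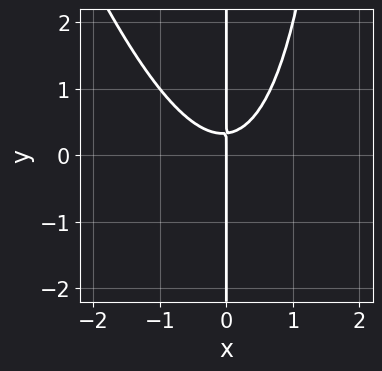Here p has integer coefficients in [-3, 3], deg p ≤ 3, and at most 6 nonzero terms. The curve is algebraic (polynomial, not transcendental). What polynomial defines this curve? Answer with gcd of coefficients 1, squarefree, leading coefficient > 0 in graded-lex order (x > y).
1. The degree is 3 — no degree-2 curve has this shape.
2. Against the integer gridlines: every point of the y-axis in the box is on the curve; it meets the x-axis at x = 0 (among the integer gridlines).
3. Matching integer coefficients to the picture gives p.

3*x^3 + x^2*y - 3*x*y + x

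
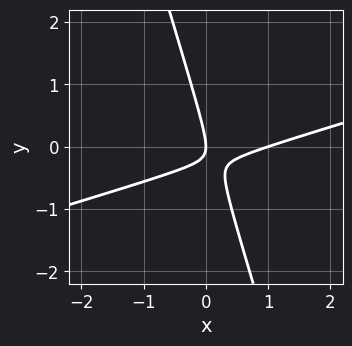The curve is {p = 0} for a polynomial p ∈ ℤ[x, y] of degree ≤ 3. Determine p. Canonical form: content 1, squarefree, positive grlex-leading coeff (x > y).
x^2 - 3*x*y - y^2 - x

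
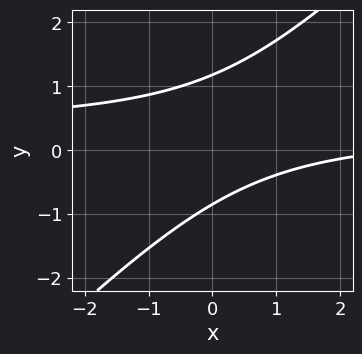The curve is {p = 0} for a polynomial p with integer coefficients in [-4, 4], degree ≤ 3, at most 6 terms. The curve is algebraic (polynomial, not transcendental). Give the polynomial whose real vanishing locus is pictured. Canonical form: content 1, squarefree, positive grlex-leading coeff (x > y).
First, degree: a generic line meets the curve in up to 2 points, so deg p = 2.
Next, from the visible intercepts: it misses every integer gridline on the x-axis.
Finally, matching integer coefficients to the picture gives p.

3*x*y - 3*y^2 - x + y + 3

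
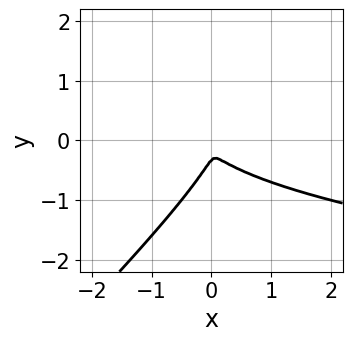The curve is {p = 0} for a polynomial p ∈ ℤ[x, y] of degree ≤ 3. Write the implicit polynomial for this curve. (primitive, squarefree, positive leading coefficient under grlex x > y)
The degree is 3 — no degree-2 curve has this shape.
Solving for integer coefficients yields p as stated.

3*x*y^2 - 3*y^3 - 2*x^2 - y^2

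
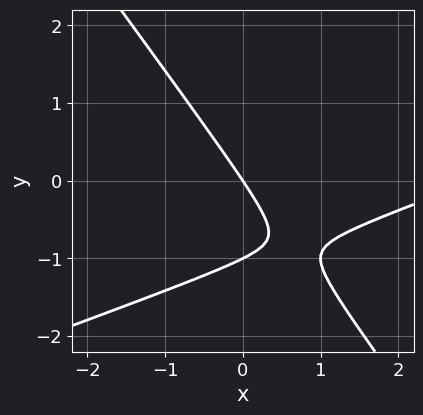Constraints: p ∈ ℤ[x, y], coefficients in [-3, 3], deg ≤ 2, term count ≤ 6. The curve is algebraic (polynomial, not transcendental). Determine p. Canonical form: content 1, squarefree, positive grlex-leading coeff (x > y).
First, the degree is 2 — the shape is more complex than any degree-1 curve.
Next, from the visible intercepts: among the integer gridlines, it crosses the y-axis at y ∈ {-1, 0}; it meets the x-axis at x = 0 (among the integer gridlines).
Finally, the integer polynomial consistent with all of this is the stated p.

x^2 - 2*x*y - 2*y^2 - 3*x - 2*y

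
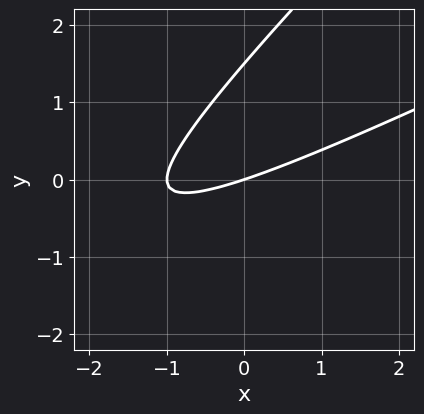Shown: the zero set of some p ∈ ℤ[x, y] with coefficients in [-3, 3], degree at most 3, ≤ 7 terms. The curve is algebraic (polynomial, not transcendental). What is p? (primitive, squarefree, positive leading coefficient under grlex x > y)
(a) The degree is 2 — the shape is more complex than any degree-1 curve.
(b) Observable constraints: the x-axis gridline crossings are at x ∈ {-1, 0}; it crosses the y-axis at the gridline y = 0.
(c) Fitting integer coefficients to these (and the overall shape) gives p.

x^2 - 3*x*y + 2*y^2 + x - 3*y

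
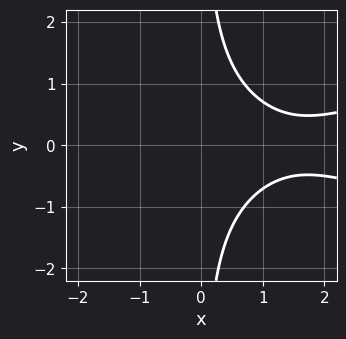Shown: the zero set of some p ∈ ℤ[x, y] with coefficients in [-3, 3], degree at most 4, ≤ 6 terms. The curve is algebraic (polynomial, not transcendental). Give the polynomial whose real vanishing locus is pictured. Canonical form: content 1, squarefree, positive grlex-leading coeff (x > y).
2*x*y^2 - x^2 + 3*x - 3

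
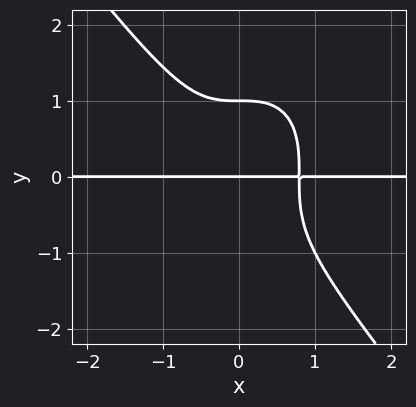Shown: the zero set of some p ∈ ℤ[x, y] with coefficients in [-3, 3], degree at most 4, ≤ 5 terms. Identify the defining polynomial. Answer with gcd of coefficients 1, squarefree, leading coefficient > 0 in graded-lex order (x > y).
2*x^3*y + y^4 - y

The degree is 4 — no degree-3 curve has this shape.
Observable constraints: among the integer gridlines, it crosses the y-axis at y ∈ {0, 1}; every point of the x-axis in the box is on the curve.
Matching integer coefficients to the picture gives p.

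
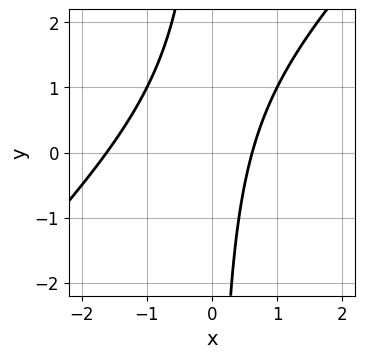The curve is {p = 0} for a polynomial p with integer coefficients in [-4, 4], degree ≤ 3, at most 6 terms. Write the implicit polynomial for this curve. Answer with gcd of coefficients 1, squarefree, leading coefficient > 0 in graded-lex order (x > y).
Degree: a generic line meets the curve in up to 2 points, so deg p = 2.
Checking where it meets the axes: the curve avoids every integer y-axis point in the box.
The integer polynomial consistent with all of this is the stated p.

x^2 - x*y + x - 1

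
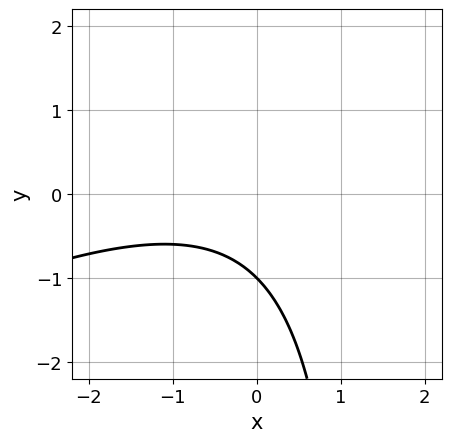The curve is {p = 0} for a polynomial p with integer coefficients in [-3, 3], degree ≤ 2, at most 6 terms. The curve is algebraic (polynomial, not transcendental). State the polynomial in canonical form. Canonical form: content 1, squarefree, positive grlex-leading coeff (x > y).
deg p = 2. No degree-1 curve has this shape.
From the axis intercepts and sections: the curve avoids every integer x-axis point in the box; it crosses the y-axis at the gridline y = -1.
Together with the visible shape, these determine p as stated.

x^2 - 2*x*y + x + 3*y + 3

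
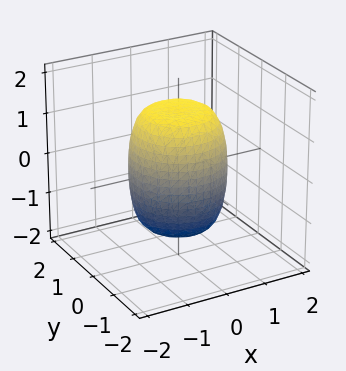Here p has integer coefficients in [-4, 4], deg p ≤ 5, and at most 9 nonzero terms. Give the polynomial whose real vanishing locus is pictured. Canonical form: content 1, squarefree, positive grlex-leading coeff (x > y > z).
First, deg p = 4.
Next, symmetry: the surface is invariant under rotation about z: p = q(x² + y², z).
Then, reading off the gridlines: a circular section at z = 1 has radius exactly 1.
Finally, solving for integer coefficients yields p as stated.

2*x^4 + 4*x^2*y^2 + 2*y^4 - x^2 - y^2 + z^2 - 2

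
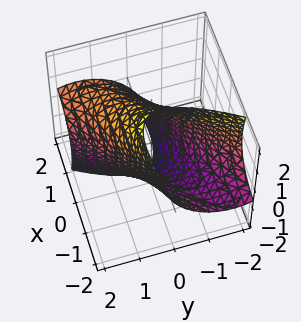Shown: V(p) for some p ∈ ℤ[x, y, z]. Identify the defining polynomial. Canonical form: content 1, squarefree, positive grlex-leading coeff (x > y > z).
x^2 - 3*x*y + 2*x*z + 2*y^2 + z^2 - 3

1. Degree: a generic line meets the surface in up to 2 points, so deg p = 2.
2. The integer polynomial consistent with all of this is the stated p.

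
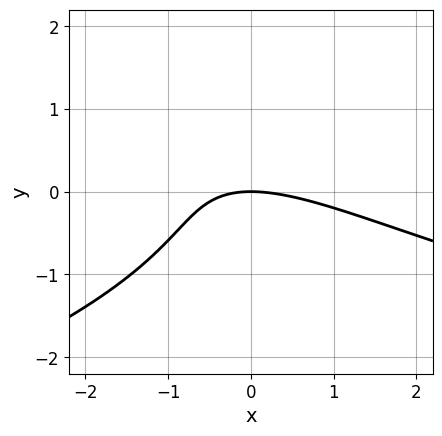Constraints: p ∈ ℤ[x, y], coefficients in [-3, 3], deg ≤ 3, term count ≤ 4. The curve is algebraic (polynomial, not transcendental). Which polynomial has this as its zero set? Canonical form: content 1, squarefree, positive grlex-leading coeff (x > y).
2*y^3 + x^2 + 2*x*y + 3*y

First, the degree is 3 — a generic line meets the curve in up to 3 points.
Next, from the axis intercepts and sections: it meets the y-axis at y = 0 (among the integer gridlines); it crosses the x-axis at the gridline x = 0.
Finally, matching integer coefficients to the picture gives p.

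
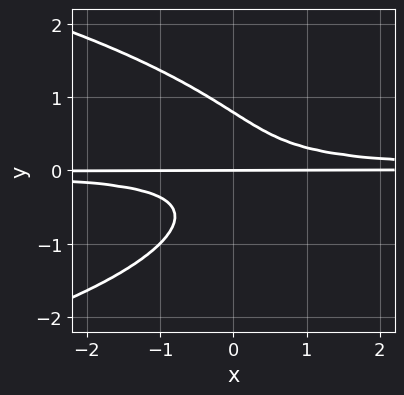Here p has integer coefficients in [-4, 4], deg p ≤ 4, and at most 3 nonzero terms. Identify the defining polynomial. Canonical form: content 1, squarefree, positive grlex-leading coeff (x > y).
(a) The degree is 4 — no degree-3 curve has this shape.
(b) From the visible intercepts: the visible x-axis segment lies entirely on the curve; it crosses the y-axis at the gridline y = 0.
(c) The integer polynomial consistent with all of this is the stated p.

2*y^4 + 3*x*y^2 - y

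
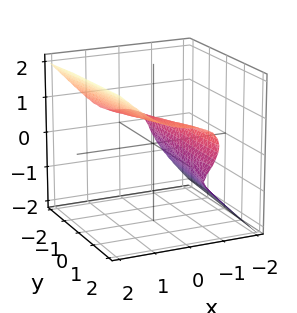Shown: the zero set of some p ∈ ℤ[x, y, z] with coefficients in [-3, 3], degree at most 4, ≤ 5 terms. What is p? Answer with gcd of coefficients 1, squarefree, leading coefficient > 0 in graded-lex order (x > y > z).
2*x^3 + x*z^2 - 3*z^3 + y*z + 1

deg p = 3. No degree-2 surface has this shape.
Against the integer gridlines: the surface avoids every integer y-axis point in the box.
Fitting integer coefficients to these (and the overall shape) gives p.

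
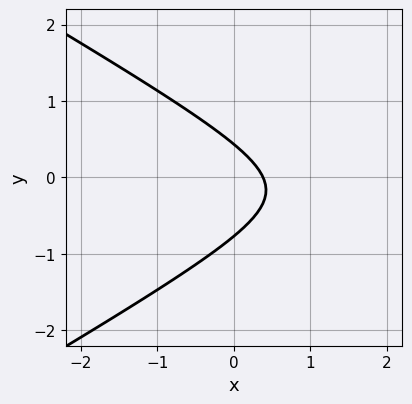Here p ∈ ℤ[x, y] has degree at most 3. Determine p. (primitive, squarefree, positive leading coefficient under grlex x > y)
First, the degree is 2 — a generic line meets the curve in up to 2 points.
Finally, solving for integer coefficients yields p as stated.

x^2 - 3*y^2 - 3*x - y + 1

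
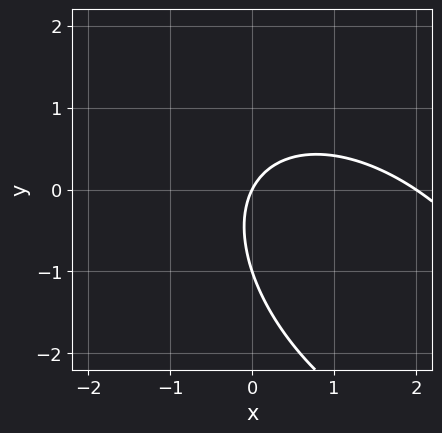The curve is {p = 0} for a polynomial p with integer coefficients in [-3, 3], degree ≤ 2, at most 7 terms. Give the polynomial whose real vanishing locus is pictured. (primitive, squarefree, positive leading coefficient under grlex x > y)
x^2 + x*y + y^2 - 2*x + y

The degree is 2 — the shape is more complex than any degree-1 curve.
Reading off the gridlines: the x-axis gridline crossings are at x ∈ {0, 2}; the y-axis gridline crossings are at y ∈ {-1, 0}.
Solving for integer coefficients yields p as stated.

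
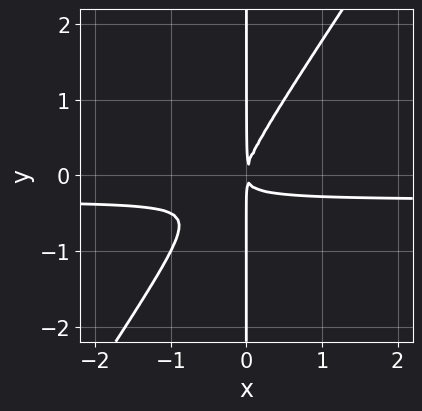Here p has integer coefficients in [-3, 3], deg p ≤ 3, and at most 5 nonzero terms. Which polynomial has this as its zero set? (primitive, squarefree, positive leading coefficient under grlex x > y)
1. deg p = 3. A generic line meets the curve in up to 3 points.
2. From the axis intercepts and sections: the visible y-axis segment lies entirely on the curve.
3. The integer polynomial consistent with all of this is the stated p.

3*x^2*y - 2*x*y^2 + x^2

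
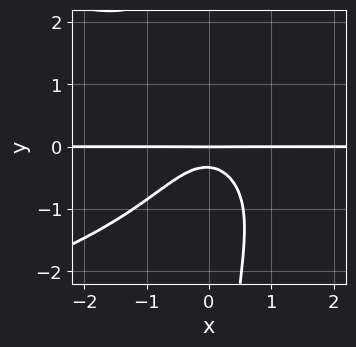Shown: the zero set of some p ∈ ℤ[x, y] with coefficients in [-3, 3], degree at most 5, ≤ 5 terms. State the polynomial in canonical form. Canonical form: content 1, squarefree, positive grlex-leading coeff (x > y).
2*x*y^3 + 3*x^2*y + 3*y^2 + y

1. Degree: a generic line meets the curve in up to 4 points, so deg p = 4.
2. From the axis intercepts and sections: it crosses the y-axis at the gridline y = 0; every point of the x-axis in the box is on the curve.
3. Fitting integer coefficients to these (and the overall shape) gives p.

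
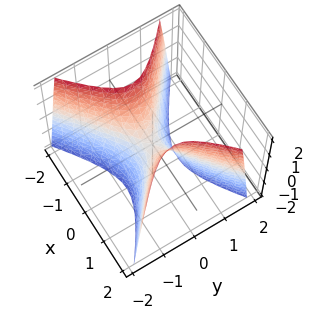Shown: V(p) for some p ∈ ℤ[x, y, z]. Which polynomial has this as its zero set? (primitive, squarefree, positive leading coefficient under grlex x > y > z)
1. Degree: a saddle surface; a quadric, so deg p = 2.
2. Symmetries: it's symmetric under y → −y, forcing even powers of y; it's symmetric under x → −x, forcing even powers of x.
3. Observable constraints: one z-axis crossing is at z = 0; it crosses the x-axis at the gridline x = 0; it meets the y-axis at y = 0 (among the integer gridlines).
4. Matching integer coefficients to the picture gives p.

2*x^2 - 3*y^2 - z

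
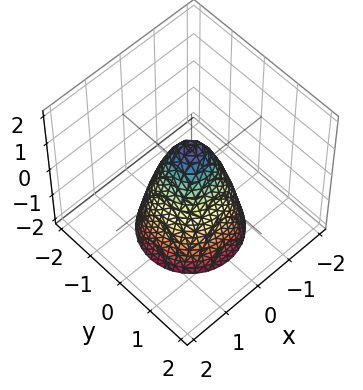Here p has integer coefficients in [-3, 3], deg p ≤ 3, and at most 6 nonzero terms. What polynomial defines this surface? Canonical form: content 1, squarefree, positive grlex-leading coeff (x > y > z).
First, deg p = 2.
Then, by symmetry, the surface is invariant under rotation about z: p = q(x² + y², z).
Then, reading off the gridlines: it meets the z-axis at z = 1 (among the integer gridlines); a circular section at z = -2 has radius between 1 and 2.
Finally, assembling these constraints gives the stated polynomial.

2*x^2 + 2*y^2 + z - 1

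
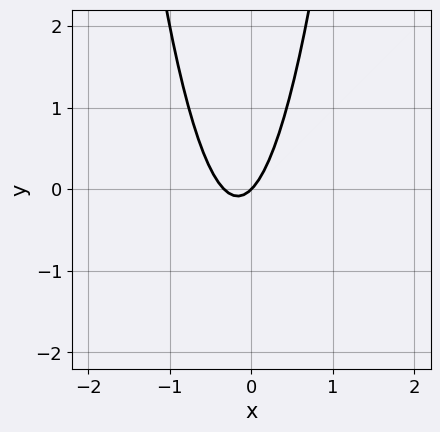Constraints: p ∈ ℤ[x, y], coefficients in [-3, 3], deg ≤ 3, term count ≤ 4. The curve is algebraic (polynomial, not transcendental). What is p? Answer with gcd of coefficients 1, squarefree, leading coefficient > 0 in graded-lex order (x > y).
3*x^2 + x - y

The degree is 2 — a generic line meets the curve in up to 2 points.
From the axis intercepts and sections: it meets the x-axis at x = 0 (among the integer gridlines); it crosses the y-axis at the gridline y = 0.
Assembling these constraints gives the stated polynomial.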